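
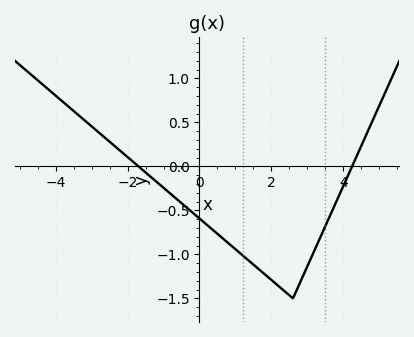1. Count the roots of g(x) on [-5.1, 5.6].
2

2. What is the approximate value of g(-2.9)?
0.421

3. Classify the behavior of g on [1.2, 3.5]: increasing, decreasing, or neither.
neither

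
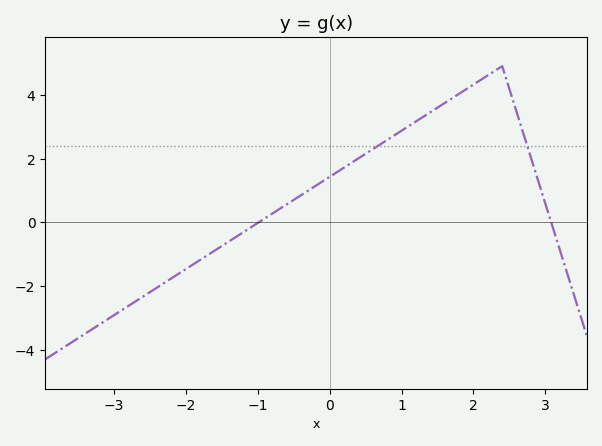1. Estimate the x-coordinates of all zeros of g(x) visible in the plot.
-1, 3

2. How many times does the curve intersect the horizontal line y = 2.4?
2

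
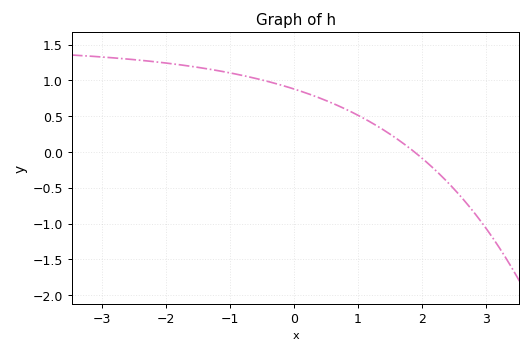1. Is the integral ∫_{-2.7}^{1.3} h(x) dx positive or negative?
positive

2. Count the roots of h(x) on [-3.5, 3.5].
1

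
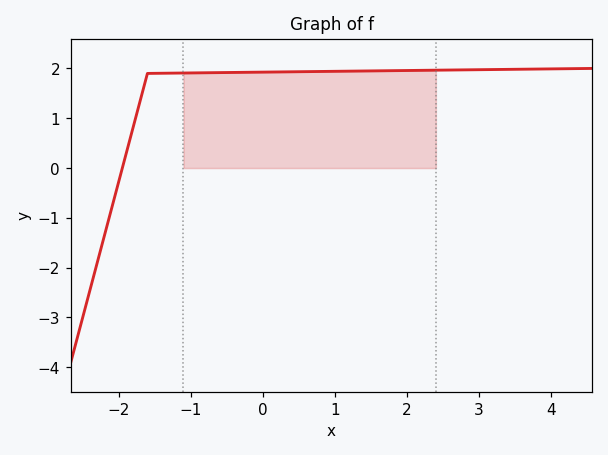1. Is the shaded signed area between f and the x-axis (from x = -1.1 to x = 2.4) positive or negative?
positive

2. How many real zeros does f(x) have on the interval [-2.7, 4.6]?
1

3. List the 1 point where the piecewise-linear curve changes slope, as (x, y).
(-1.6, 1.9)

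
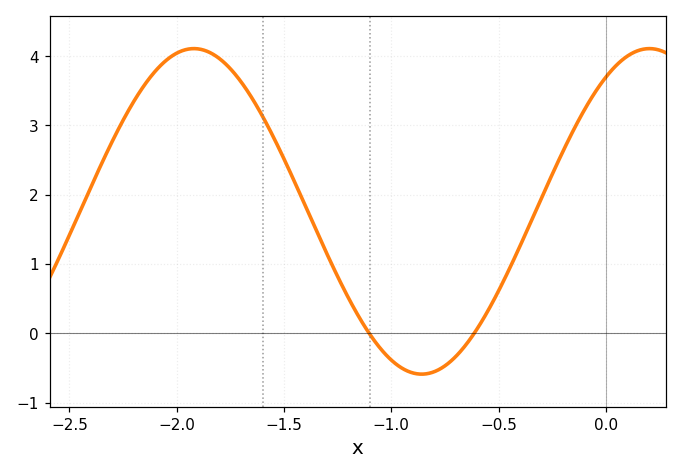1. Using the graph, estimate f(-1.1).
-0.014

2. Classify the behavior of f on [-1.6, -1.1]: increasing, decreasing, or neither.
decreasing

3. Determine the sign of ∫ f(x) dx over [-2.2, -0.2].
positive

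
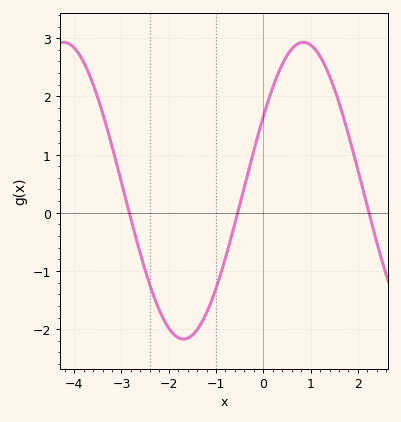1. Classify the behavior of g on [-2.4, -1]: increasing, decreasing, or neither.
neither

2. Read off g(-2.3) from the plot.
-1.47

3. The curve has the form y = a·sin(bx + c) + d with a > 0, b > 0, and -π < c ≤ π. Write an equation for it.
y = 2.55sin(1.24x + 0.522) + 0.38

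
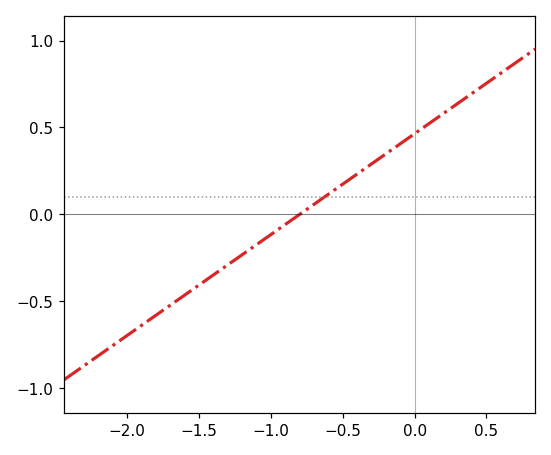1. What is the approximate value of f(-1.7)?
-0.5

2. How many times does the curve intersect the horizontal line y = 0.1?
1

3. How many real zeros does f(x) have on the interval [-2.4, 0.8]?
1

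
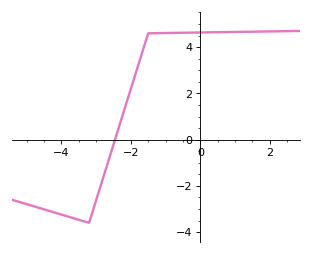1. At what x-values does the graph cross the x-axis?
-2.45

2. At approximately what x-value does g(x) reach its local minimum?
-3.2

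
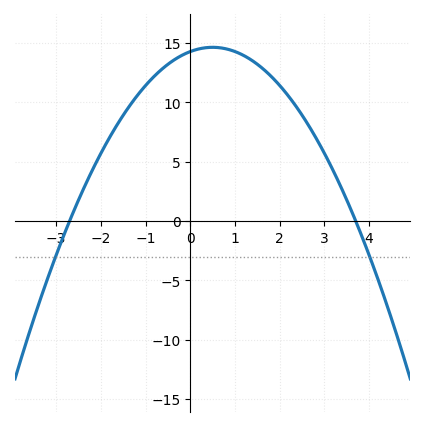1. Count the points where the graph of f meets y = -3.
2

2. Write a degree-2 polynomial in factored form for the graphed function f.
y = -1.43(x + 2.7)(x - 3.7)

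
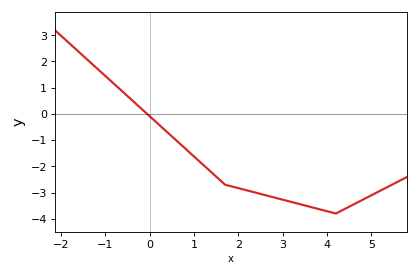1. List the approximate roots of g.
0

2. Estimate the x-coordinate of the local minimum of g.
4.2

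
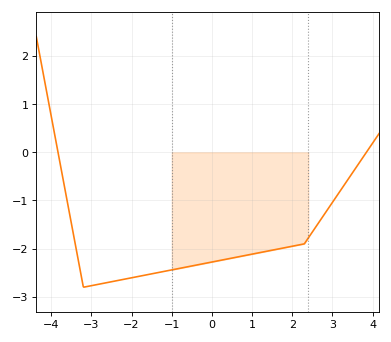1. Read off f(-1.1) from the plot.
-2.46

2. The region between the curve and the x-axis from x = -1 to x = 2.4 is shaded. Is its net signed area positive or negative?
negative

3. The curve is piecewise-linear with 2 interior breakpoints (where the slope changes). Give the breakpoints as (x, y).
(-3.2, -2.8); (2.3, -1.9)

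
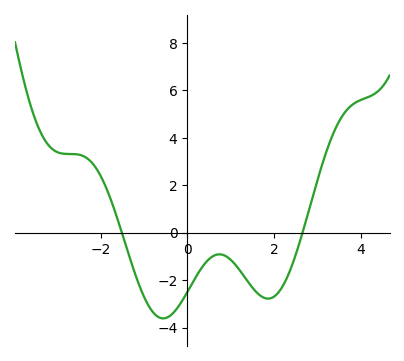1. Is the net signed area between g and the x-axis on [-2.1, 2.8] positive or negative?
negative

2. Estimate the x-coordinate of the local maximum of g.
0.8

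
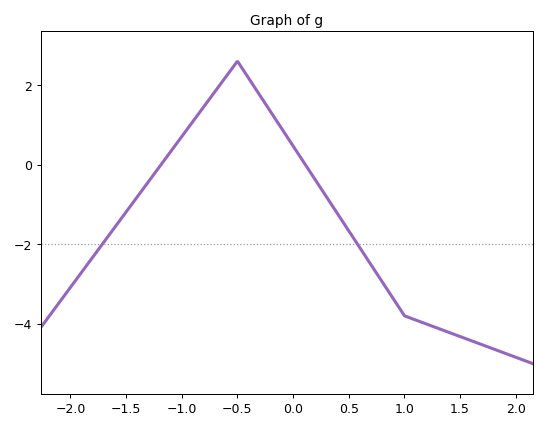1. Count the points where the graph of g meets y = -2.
2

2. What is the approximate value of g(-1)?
0.705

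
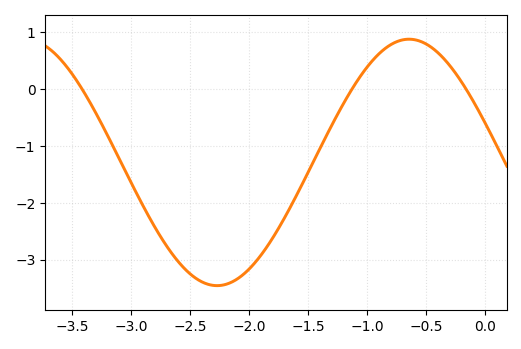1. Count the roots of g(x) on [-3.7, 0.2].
3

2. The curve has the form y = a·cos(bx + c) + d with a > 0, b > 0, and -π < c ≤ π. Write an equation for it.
y = 2.17cos(1.93x + 1.24) - 1.29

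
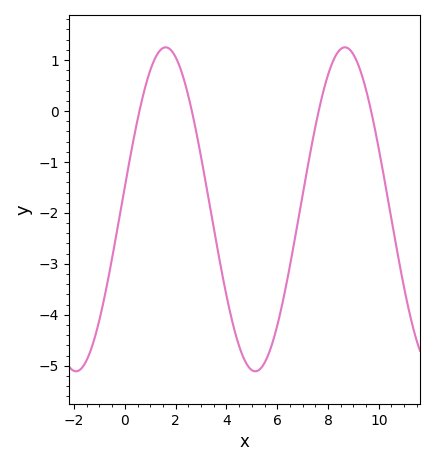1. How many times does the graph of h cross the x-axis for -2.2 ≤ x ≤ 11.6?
4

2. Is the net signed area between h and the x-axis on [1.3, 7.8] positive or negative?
negative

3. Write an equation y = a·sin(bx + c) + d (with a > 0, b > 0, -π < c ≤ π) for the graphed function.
y = 3.18sin(0.89x + 0.142) - 1.93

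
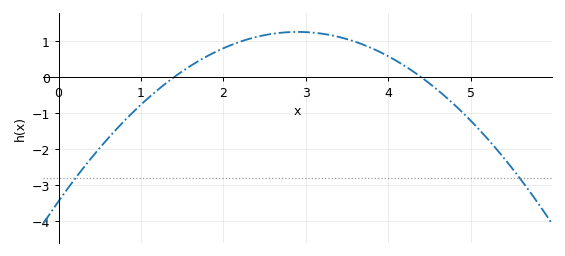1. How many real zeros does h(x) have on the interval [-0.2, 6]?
2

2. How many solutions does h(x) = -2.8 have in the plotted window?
2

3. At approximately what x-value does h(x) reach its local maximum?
2.9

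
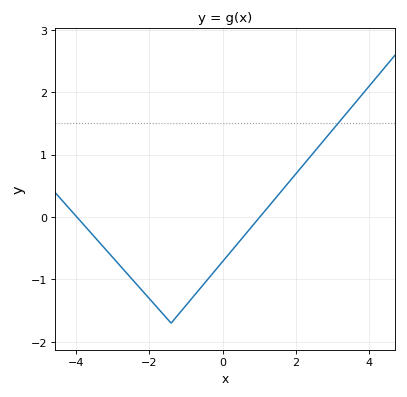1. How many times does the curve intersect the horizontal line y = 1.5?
1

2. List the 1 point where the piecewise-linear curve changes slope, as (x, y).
(-1.4, -1.7)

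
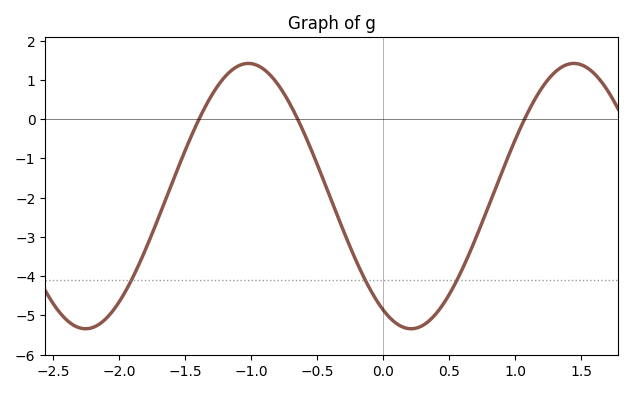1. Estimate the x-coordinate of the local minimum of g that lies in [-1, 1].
0.2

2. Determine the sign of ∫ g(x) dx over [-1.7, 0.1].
negative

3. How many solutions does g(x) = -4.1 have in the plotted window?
3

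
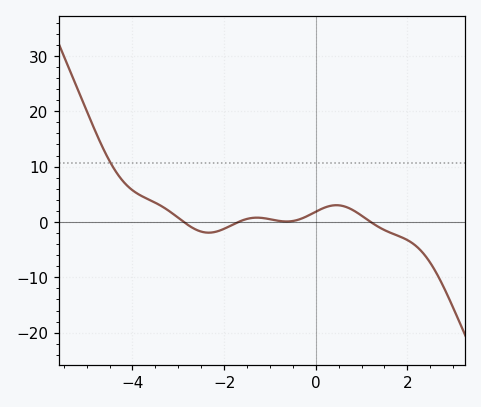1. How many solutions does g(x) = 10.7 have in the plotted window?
1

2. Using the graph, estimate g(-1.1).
0.649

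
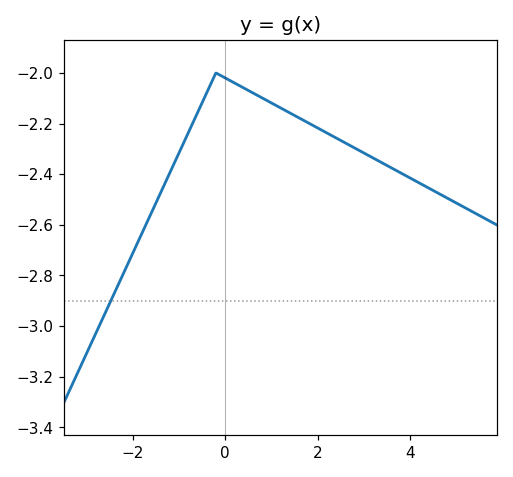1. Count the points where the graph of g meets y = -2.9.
1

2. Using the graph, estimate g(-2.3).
-2.83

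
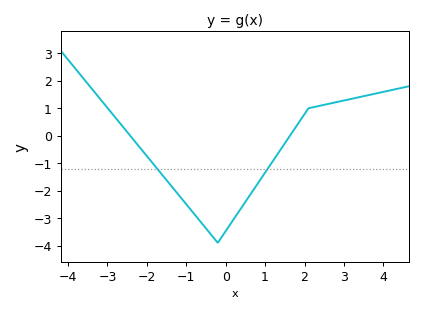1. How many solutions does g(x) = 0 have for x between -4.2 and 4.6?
2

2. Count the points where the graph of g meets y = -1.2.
2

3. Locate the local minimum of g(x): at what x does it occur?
-0.199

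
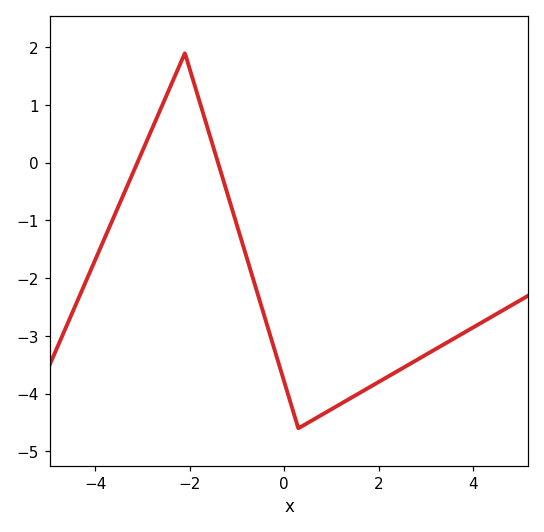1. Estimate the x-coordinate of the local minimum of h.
0.4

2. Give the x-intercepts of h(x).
-3.2, -1.4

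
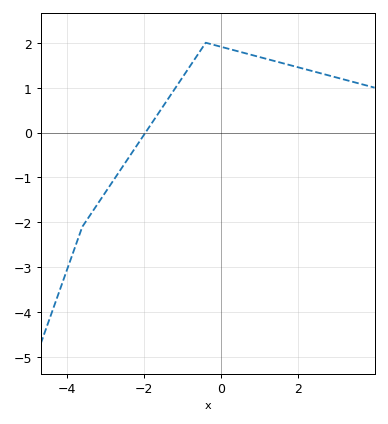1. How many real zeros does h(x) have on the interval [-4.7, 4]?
1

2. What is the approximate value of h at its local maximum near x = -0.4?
2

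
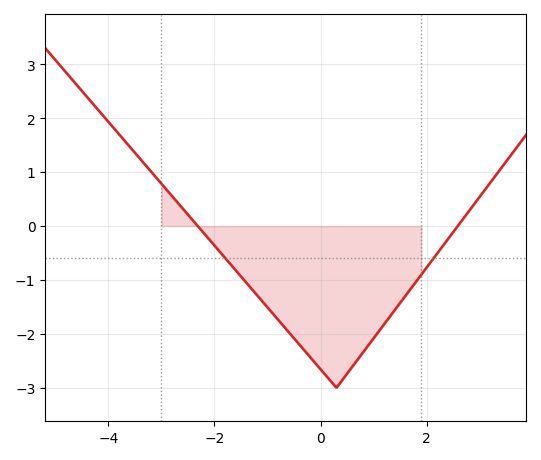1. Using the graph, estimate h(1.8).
-1.03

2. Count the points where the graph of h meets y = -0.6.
2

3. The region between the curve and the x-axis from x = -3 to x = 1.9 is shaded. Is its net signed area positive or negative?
negative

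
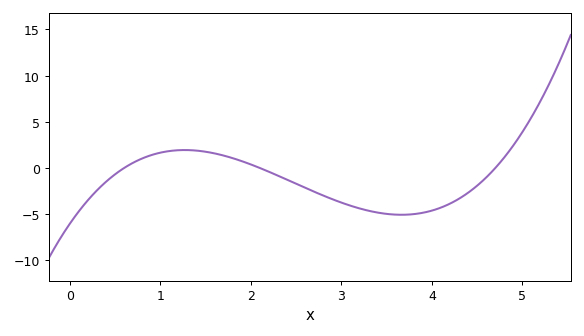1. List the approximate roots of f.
0.6, 2.1, 4.7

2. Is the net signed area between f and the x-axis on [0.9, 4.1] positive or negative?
negative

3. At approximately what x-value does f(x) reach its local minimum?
3.67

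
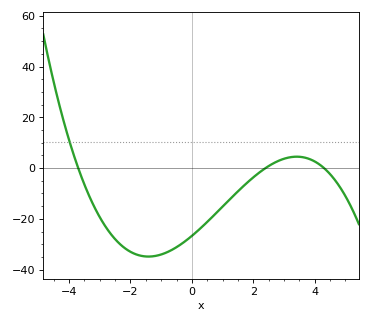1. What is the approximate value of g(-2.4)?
-30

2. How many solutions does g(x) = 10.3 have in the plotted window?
1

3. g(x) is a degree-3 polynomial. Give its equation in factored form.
y = -0.7(x + 3.7)(x - 2.4)(x - 4.3)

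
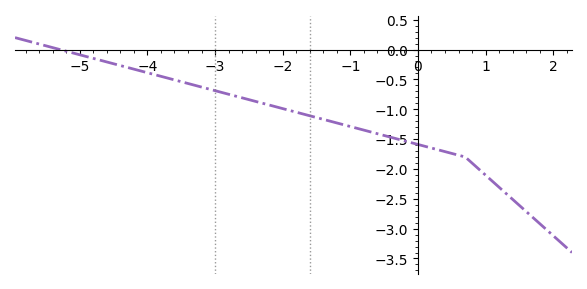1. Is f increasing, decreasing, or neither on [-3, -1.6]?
decreasing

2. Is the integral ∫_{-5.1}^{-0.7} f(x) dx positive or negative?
negative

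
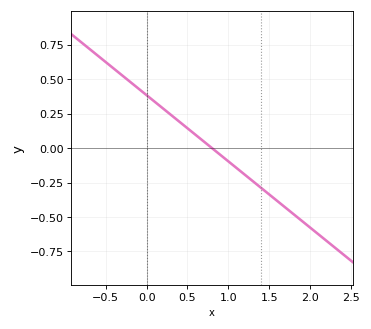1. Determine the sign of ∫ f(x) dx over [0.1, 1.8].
negative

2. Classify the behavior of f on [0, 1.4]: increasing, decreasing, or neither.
decreasing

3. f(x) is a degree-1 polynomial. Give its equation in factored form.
y = -0.48(x - 0.8)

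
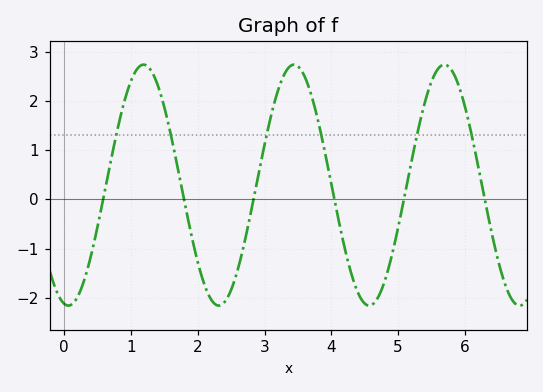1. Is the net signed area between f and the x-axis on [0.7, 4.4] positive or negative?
positive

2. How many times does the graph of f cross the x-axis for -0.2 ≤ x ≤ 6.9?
6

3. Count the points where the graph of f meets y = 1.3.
6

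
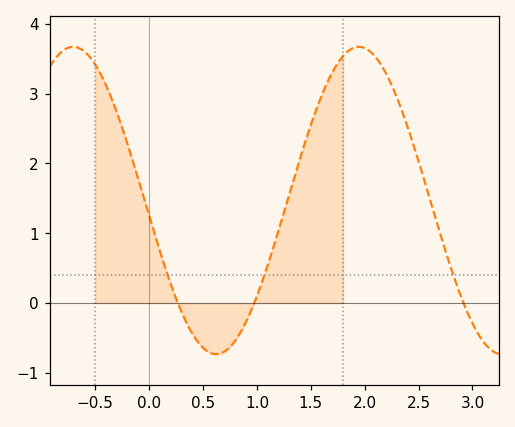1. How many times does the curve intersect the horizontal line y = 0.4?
3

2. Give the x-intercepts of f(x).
0.266, 0.974, 2.92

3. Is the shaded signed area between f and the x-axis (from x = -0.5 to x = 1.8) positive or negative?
positive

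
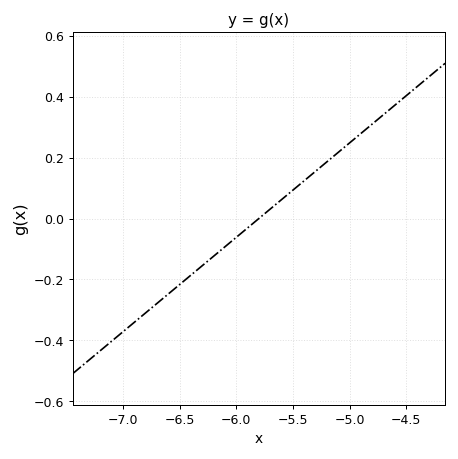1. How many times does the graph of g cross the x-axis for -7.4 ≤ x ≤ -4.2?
1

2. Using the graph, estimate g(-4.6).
0.38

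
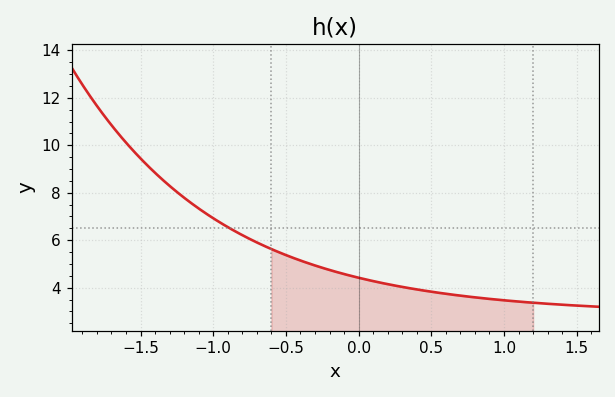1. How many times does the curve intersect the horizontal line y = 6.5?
1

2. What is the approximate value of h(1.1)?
3.4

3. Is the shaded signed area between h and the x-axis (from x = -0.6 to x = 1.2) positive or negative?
positive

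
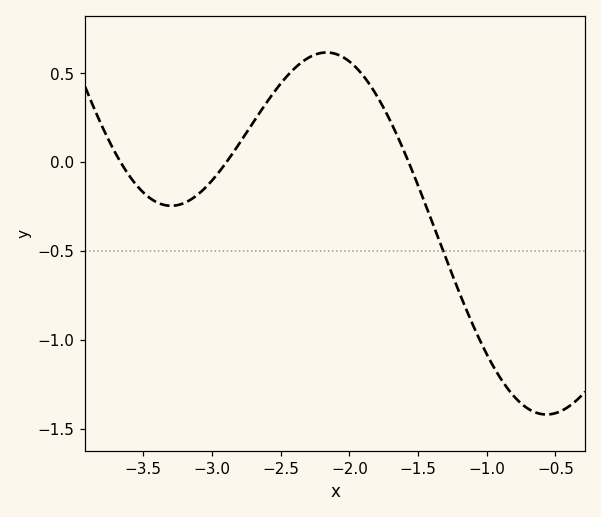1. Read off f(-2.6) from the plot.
0.35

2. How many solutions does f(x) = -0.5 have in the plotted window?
1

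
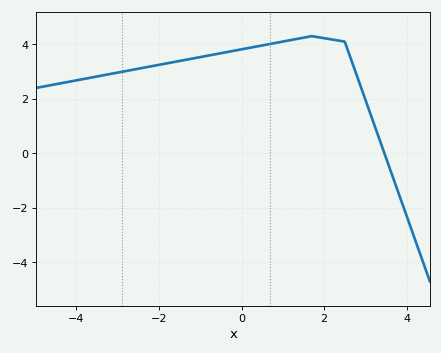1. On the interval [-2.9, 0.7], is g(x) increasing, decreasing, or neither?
increasing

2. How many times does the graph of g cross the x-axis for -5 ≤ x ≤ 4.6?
1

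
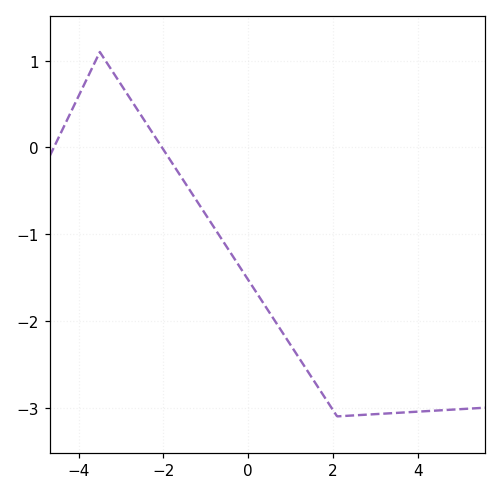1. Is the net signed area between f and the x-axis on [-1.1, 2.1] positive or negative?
negative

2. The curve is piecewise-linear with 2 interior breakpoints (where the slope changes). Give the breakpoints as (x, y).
(-3.5, 1.1); (2.1, -3.1)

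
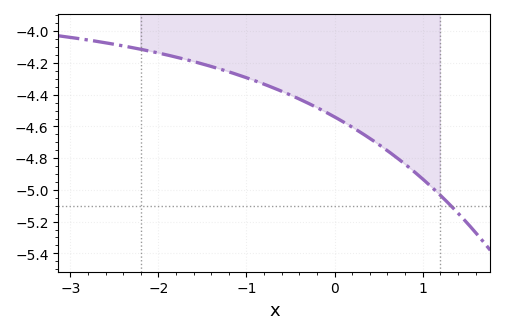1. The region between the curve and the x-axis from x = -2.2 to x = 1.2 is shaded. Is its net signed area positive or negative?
negative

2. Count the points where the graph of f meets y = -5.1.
1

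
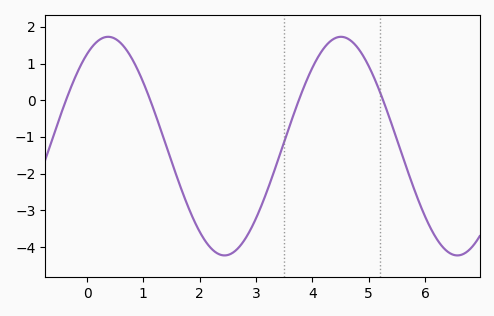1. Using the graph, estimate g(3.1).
-2.86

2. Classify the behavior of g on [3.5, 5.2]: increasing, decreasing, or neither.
neither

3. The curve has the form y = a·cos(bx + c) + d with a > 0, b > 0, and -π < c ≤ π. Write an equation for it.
y = 2.98cos(1.52x - 0.57) - 1.25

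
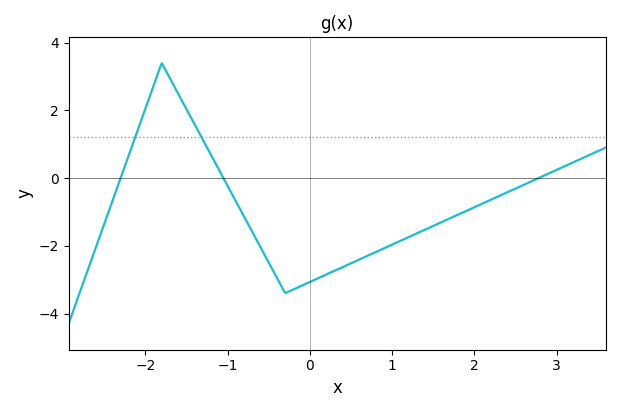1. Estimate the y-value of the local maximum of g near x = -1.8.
3.39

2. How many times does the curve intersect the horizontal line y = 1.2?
2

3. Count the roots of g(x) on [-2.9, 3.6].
3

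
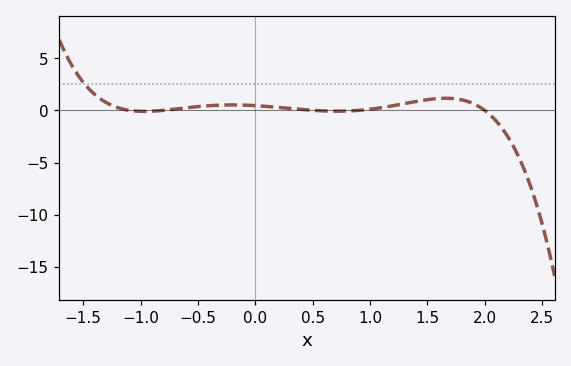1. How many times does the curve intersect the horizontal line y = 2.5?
1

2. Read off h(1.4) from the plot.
0.846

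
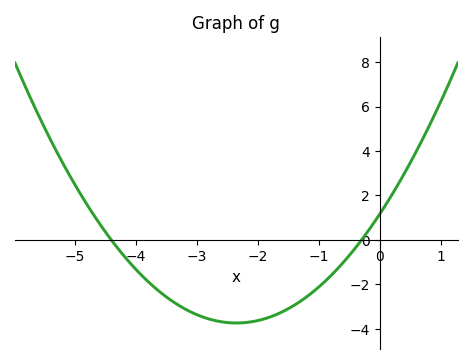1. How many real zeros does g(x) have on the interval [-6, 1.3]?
2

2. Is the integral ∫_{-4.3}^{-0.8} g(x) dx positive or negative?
negative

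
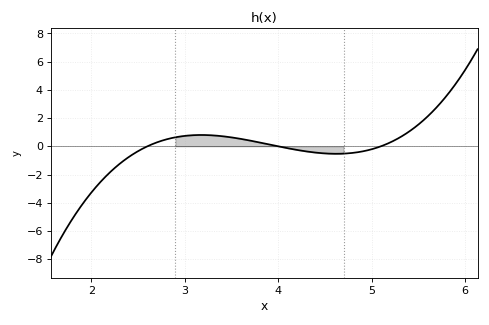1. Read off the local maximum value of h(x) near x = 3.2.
0.8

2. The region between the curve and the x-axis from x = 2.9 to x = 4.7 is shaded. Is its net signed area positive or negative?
positive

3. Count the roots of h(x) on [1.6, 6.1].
3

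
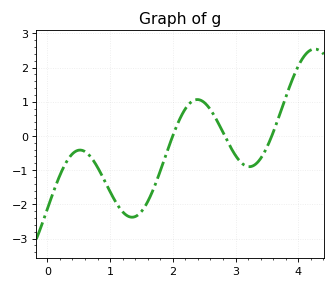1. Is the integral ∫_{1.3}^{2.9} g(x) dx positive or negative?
negative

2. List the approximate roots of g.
2, 2.83, 3.58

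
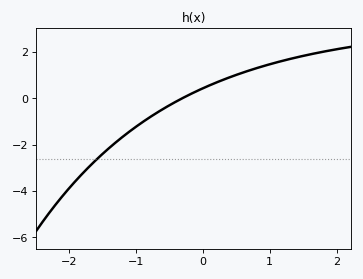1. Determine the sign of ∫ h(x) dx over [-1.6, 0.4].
negative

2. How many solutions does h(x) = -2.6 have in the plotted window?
1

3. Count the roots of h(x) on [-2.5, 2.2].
1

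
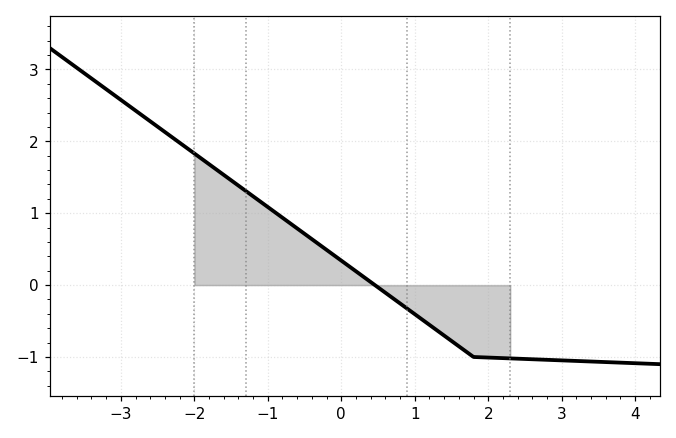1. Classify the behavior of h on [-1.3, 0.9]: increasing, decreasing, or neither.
decreasing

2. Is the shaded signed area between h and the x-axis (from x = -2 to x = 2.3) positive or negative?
positive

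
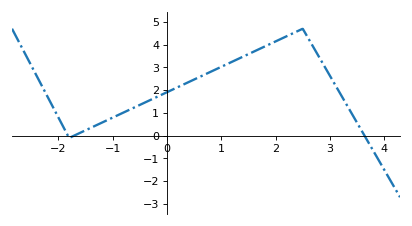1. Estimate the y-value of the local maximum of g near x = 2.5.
4.7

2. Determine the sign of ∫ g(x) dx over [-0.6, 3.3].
positive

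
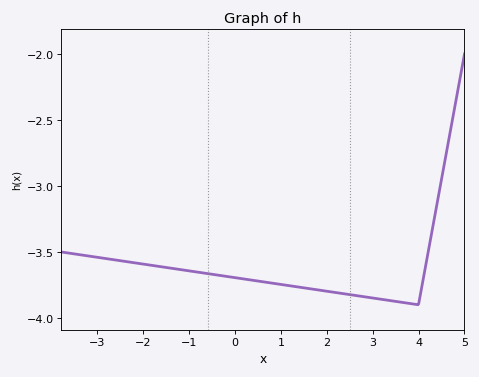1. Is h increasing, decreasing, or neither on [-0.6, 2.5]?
decreasing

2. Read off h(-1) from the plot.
-3.65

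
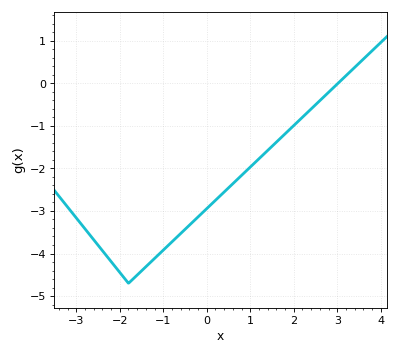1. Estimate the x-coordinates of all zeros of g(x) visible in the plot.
3.02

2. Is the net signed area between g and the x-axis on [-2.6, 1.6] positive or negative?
negative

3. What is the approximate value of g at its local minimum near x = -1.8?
-4.7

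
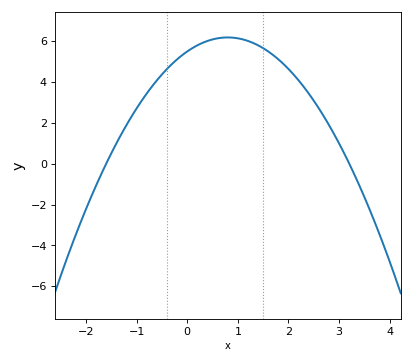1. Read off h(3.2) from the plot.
0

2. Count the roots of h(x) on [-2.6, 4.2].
2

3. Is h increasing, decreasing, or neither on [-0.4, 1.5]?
neither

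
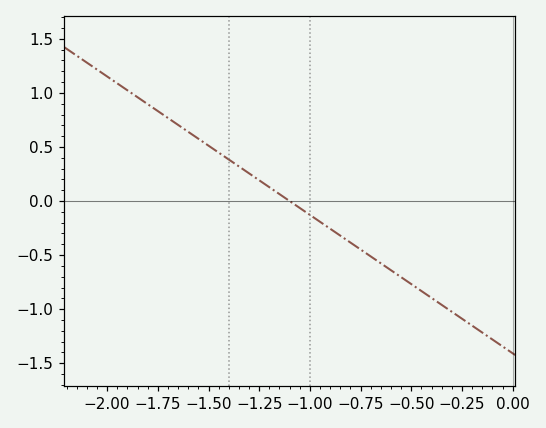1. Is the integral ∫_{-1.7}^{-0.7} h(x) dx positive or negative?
positive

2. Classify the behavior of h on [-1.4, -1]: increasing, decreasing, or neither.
decreasing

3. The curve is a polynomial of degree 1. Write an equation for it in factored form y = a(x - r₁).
y = -1.28(x + 1.1)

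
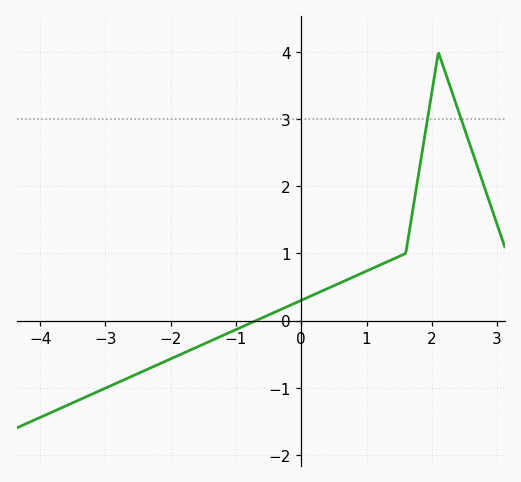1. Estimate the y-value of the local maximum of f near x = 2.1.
4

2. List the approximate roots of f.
-0.7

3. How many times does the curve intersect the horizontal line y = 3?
2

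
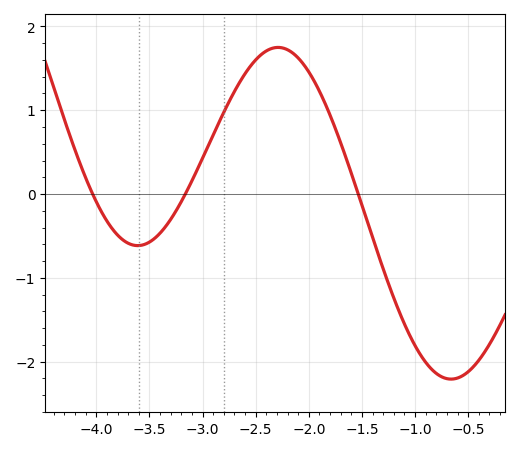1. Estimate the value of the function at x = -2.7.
1.2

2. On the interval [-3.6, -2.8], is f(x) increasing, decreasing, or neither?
increasing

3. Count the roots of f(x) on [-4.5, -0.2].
3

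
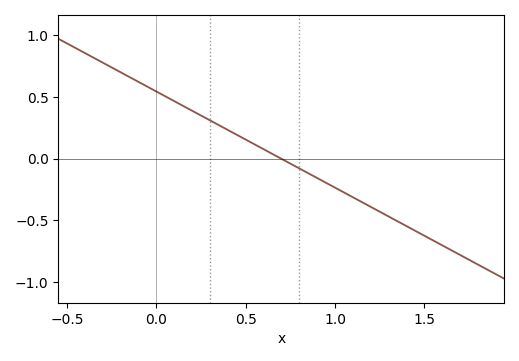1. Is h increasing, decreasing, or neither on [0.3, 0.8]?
decreasing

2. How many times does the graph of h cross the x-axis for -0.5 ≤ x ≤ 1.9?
1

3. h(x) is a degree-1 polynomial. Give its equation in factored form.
y = -0.78(x - 0.7)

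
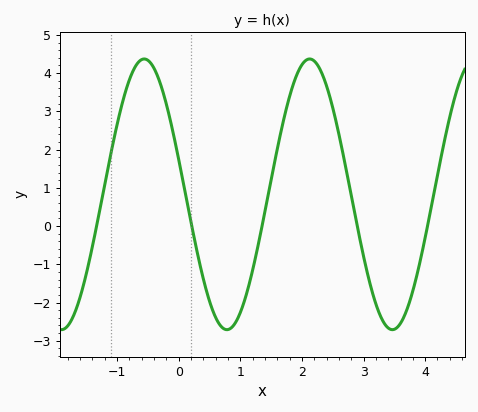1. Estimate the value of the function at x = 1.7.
2.8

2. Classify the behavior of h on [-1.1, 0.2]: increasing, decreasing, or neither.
neither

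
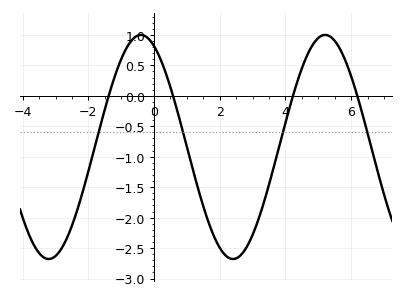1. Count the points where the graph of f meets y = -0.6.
4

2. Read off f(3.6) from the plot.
-1.26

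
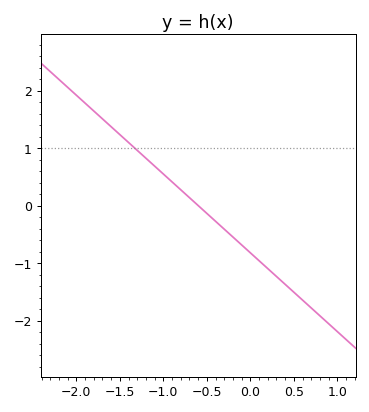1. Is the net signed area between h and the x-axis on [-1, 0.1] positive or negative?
negative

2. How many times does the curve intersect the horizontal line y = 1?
1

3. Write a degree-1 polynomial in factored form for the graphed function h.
y = -1.37(x + 0.6)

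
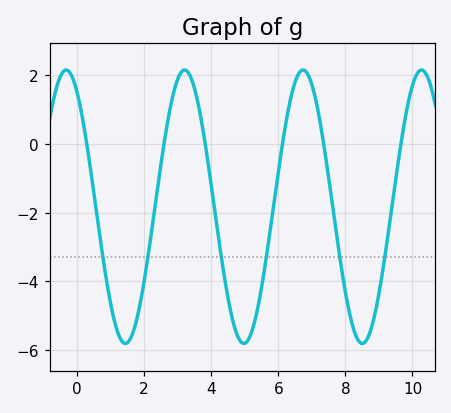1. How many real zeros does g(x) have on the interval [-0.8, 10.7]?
6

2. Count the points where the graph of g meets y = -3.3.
6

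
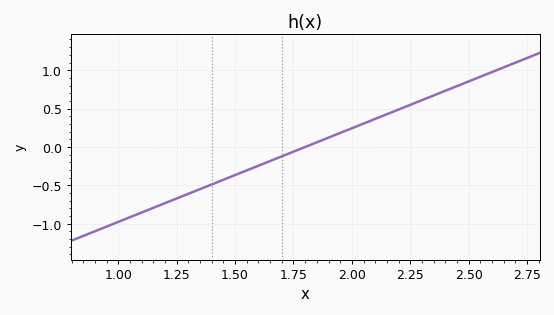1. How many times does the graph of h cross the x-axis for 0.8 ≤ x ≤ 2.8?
1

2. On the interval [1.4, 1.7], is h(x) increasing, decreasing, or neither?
increasing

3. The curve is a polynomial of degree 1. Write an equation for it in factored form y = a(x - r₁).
y = 1.22(x - 1.8)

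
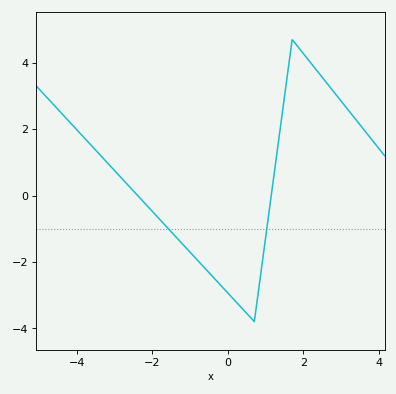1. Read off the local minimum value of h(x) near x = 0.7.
-3.8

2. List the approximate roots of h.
-2.4, 1.2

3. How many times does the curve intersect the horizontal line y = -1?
2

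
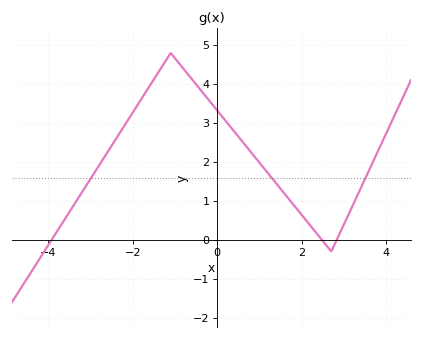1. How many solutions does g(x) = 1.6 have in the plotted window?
3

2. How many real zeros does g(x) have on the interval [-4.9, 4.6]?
3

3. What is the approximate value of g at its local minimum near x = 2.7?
-0.3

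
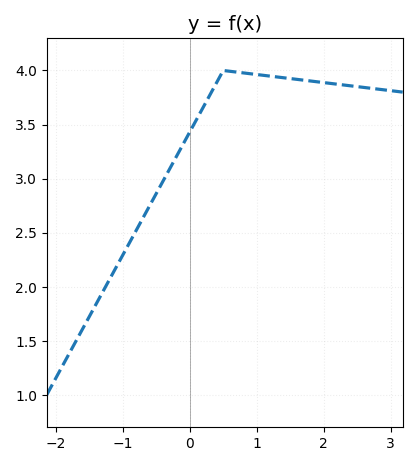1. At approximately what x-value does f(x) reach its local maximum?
0.501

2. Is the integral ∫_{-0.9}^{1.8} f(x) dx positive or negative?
positive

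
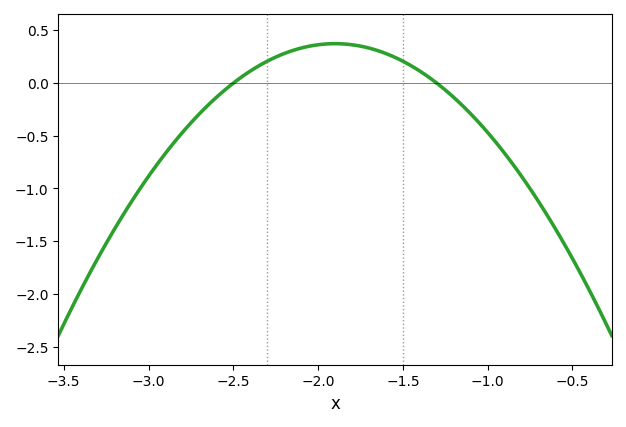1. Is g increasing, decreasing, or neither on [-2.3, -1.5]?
neither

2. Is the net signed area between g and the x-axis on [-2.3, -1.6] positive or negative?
positive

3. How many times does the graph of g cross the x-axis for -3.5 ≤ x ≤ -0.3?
2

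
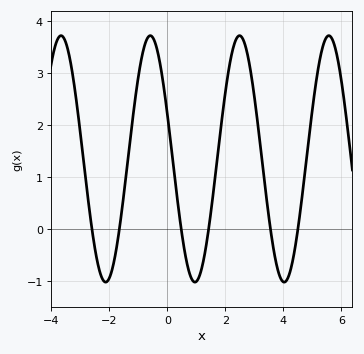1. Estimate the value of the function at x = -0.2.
3.01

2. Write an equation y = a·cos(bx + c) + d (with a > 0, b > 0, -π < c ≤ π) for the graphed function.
y = 2.37cos(2.04x + 1.2) + 1.35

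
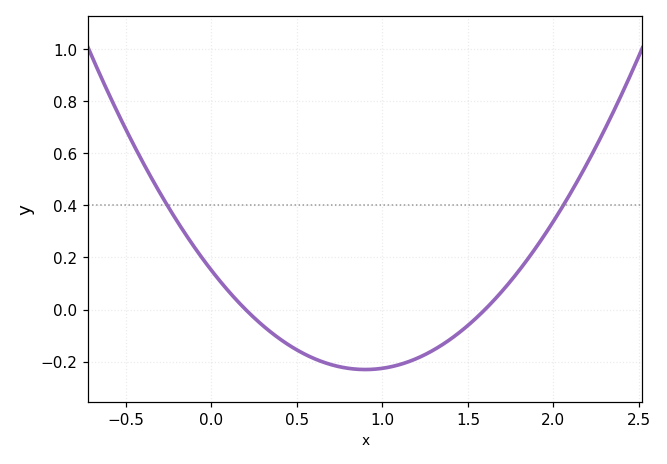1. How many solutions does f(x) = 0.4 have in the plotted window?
2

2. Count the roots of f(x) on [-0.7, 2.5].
2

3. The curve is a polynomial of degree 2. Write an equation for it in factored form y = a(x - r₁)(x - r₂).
y = 0.47(x - 0.2)(x - 1.6)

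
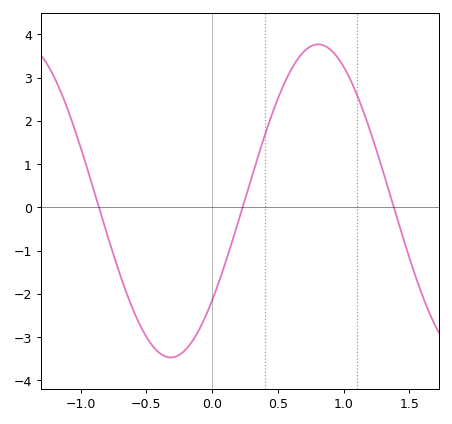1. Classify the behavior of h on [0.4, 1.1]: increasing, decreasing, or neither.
neither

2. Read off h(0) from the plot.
-2.15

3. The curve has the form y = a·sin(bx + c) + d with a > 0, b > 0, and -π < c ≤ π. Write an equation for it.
y = 3.62sin(2.8x - 0.69) + 0.15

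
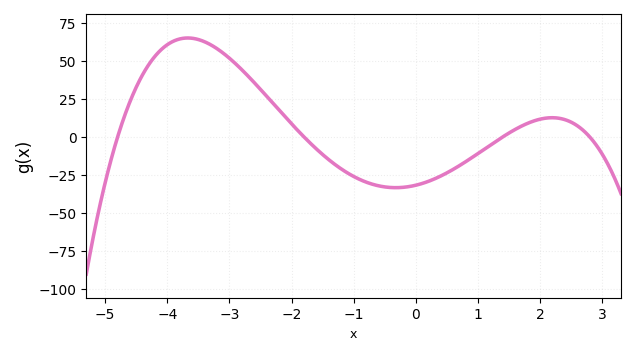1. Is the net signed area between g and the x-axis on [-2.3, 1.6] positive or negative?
negative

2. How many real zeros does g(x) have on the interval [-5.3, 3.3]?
4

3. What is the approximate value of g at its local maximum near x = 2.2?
12.6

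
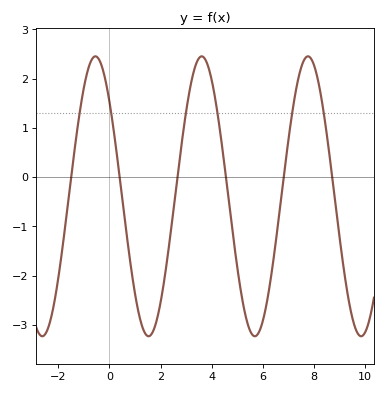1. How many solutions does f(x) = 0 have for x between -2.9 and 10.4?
6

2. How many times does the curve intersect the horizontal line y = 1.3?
6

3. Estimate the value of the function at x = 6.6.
-1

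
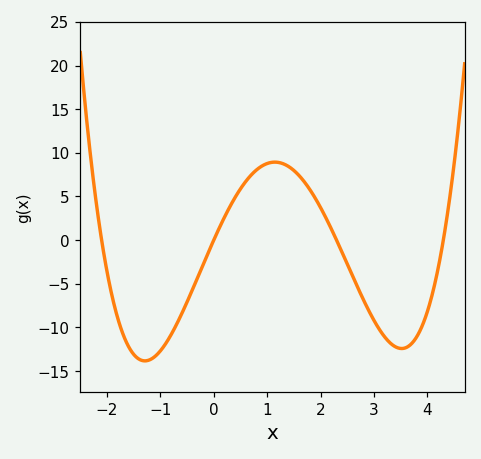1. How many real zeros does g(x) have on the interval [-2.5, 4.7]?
4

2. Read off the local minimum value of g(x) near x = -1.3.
-13.8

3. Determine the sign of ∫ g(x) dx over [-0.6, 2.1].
positive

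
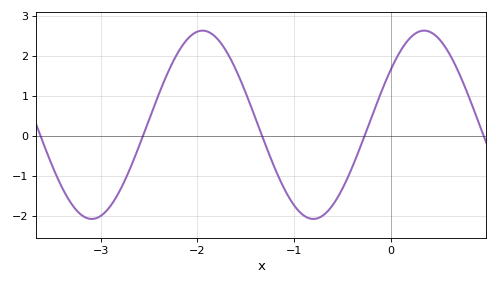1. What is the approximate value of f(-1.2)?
-0.8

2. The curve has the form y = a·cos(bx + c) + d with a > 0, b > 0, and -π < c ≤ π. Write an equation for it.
y = 2.35cos(2.7x - 0.95) + 0.28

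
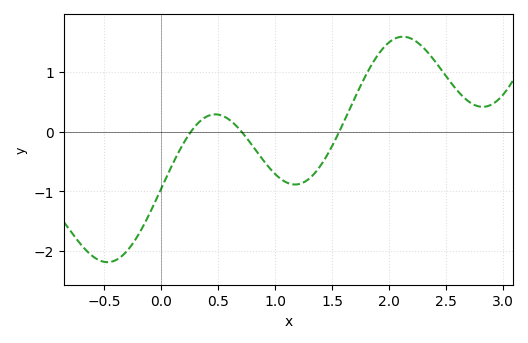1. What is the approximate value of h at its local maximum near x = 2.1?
1.6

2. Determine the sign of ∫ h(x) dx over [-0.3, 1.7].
negative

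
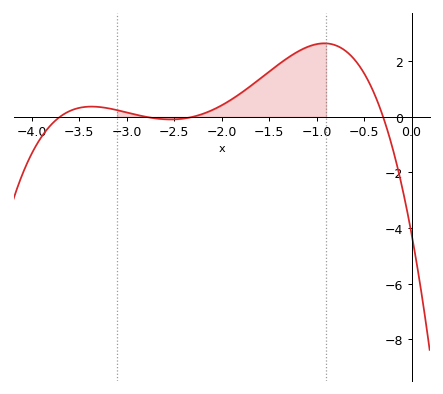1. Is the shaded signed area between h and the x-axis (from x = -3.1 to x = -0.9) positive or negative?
positive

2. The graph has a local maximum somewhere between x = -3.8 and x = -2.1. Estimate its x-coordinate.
-3.37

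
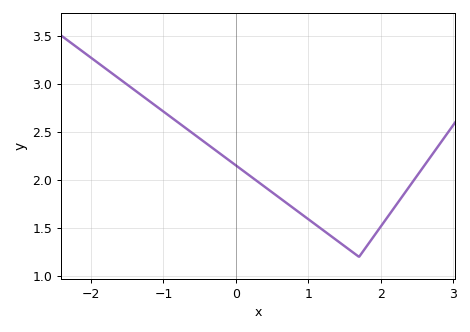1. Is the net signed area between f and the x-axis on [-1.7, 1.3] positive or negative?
positive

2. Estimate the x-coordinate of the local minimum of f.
1.7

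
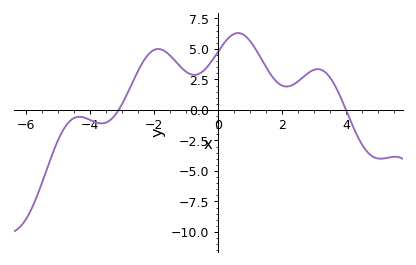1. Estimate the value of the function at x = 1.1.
5.32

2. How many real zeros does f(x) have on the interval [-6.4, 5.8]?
2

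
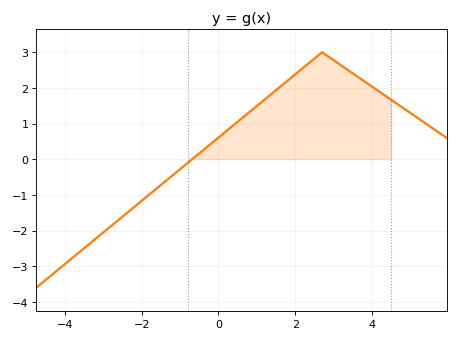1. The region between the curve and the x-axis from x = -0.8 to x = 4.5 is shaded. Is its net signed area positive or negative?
positive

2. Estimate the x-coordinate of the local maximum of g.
2.7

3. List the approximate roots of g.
-0.685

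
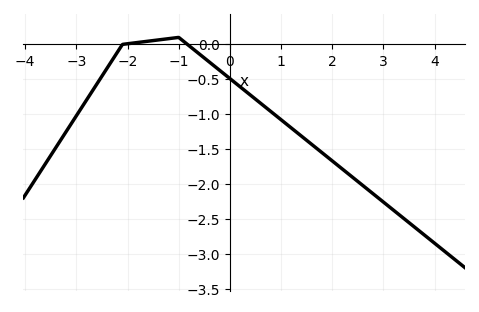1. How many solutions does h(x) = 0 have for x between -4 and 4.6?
2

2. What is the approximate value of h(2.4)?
-1.91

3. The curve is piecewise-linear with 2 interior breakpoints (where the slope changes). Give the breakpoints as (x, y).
(-2.1, 0); (-1, 0.1)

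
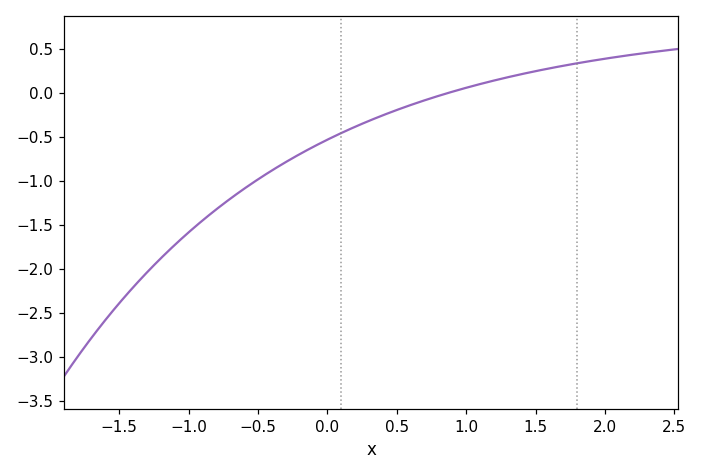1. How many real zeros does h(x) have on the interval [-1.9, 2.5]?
1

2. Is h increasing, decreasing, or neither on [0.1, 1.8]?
increasing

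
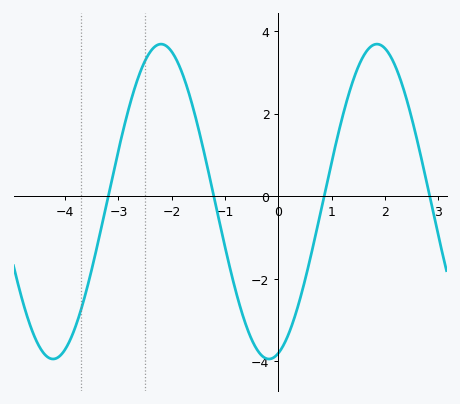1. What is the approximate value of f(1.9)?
3.67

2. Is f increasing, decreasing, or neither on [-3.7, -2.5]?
increasing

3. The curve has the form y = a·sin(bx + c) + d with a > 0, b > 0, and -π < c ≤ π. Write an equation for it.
y = 3.81sin(1.55x - 1.3) - 0.13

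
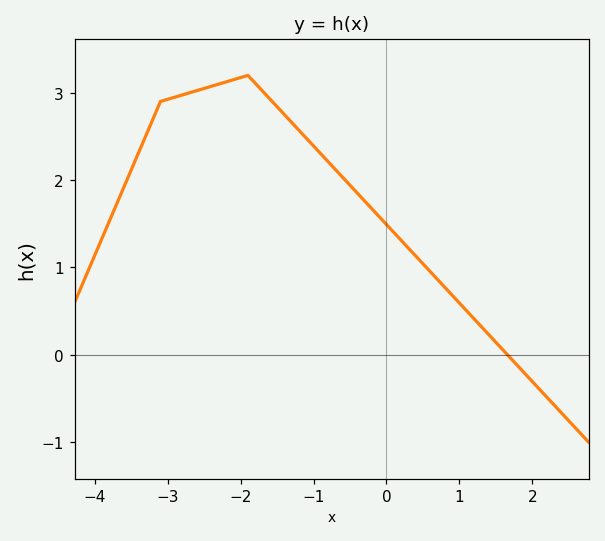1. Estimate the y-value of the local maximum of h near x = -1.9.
3.2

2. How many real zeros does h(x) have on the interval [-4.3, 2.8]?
1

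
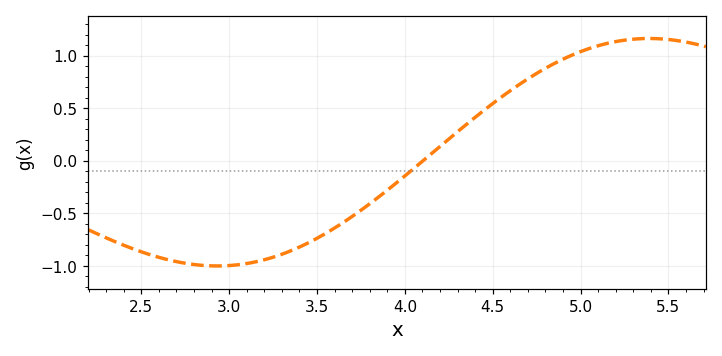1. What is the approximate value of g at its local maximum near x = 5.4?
1.15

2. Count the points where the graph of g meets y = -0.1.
1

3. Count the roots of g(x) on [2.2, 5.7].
1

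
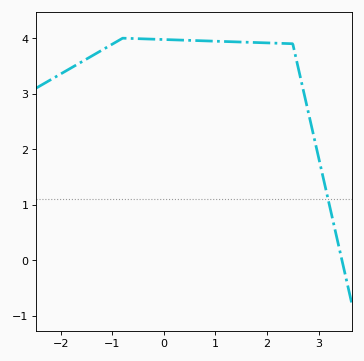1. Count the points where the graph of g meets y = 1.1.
1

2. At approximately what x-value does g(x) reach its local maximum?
-0.799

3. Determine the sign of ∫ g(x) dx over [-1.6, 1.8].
positive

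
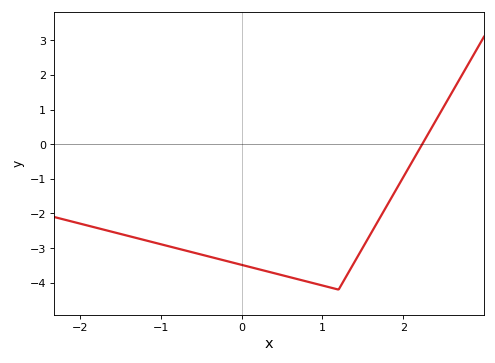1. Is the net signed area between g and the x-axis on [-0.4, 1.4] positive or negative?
negative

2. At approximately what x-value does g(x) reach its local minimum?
1.2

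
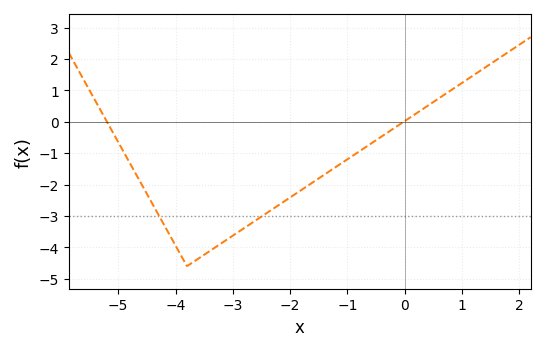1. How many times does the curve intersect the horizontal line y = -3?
2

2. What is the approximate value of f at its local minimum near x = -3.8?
-4.6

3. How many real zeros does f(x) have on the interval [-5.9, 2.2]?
2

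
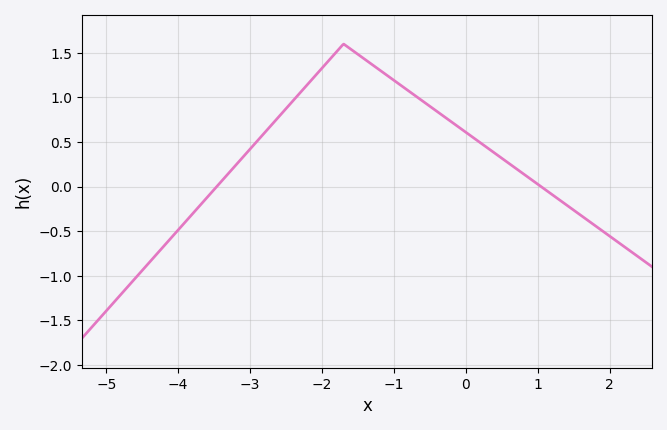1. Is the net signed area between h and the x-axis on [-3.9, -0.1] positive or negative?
positive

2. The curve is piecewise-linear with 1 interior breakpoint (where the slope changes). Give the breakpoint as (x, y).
(-1.7, 1.6)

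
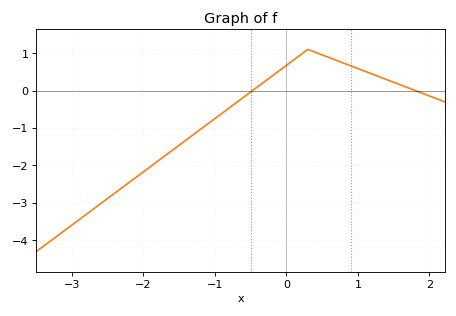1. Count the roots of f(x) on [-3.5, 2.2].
2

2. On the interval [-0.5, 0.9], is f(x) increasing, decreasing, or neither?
neither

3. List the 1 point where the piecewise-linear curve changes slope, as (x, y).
(0.3, 1.1)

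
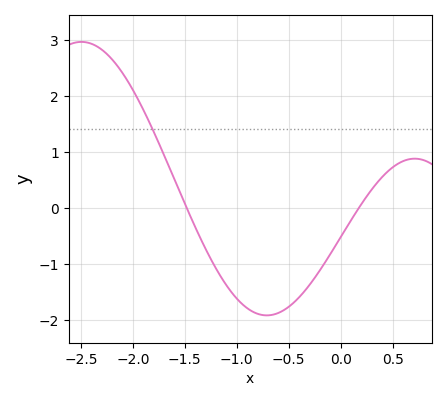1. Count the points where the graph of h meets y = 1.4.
1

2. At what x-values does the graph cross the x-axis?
-1.48, 0.174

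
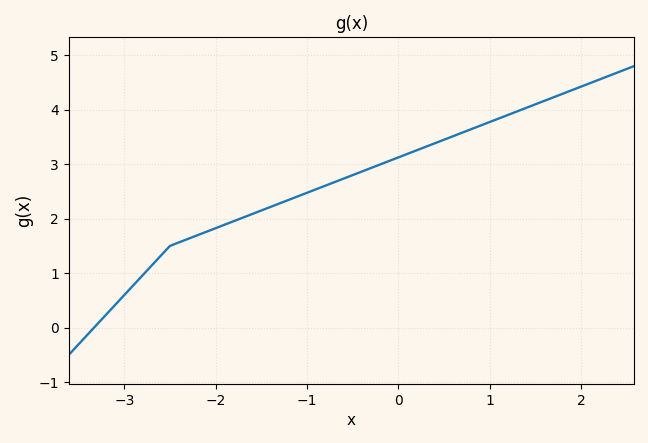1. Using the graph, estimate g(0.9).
3.71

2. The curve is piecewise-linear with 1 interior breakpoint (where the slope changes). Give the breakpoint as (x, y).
(-2.5, 1.5)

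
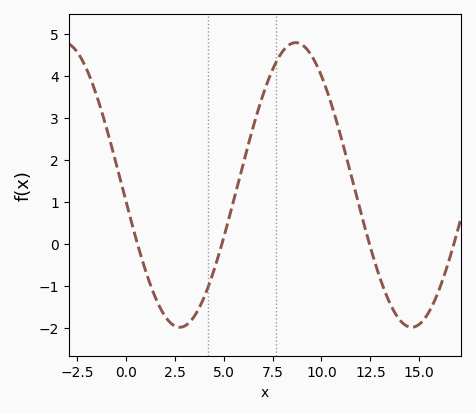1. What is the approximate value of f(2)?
-1.7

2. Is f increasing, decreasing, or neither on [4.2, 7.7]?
increasing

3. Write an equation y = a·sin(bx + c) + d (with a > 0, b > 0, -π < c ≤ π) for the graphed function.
y = 3.39sin(0.53x - 3) + 1.4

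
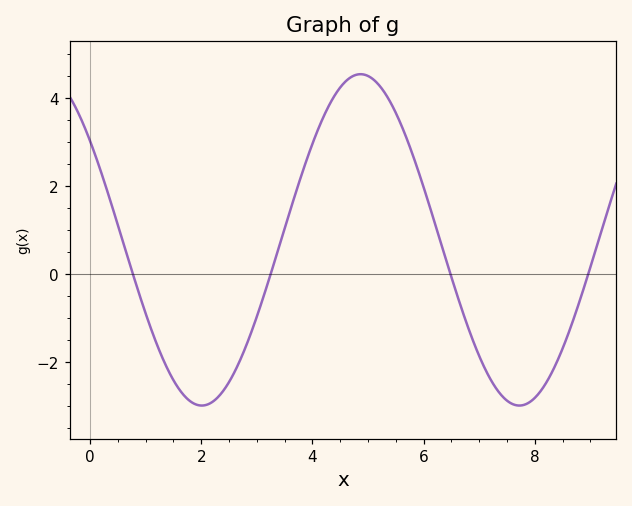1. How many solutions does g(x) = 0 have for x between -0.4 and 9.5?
4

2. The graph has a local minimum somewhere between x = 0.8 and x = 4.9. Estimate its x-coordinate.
2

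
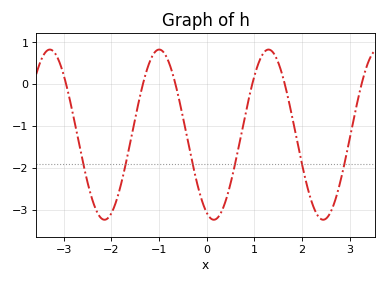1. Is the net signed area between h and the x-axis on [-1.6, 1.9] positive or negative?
negative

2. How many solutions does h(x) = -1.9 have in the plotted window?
6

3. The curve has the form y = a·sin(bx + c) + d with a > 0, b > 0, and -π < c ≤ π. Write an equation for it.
y = 2.03sin(2.74x - 1.98) - 1.2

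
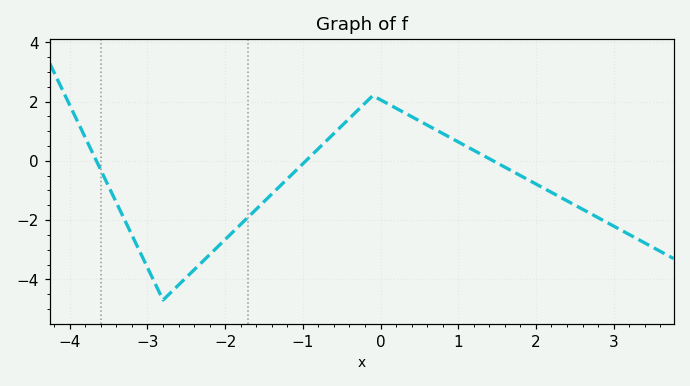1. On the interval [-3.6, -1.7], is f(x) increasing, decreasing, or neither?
neither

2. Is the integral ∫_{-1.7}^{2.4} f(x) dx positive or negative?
positive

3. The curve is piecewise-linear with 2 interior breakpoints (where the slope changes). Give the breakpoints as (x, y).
(-2.8, -4.7); (-0.1, 2.2)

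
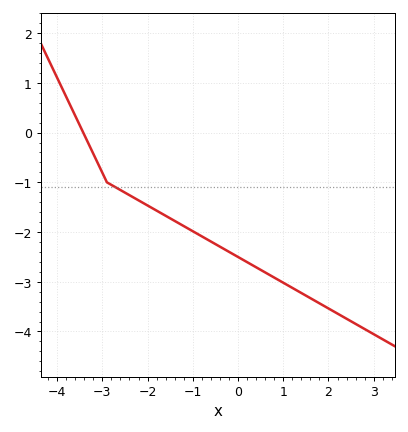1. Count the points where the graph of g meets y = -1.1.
1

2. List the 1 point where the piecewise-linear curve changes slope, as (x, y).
(-2.9, -1)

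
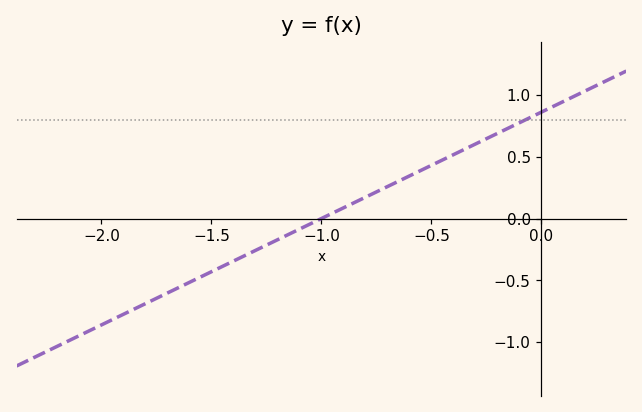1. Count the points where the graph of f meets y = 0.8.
1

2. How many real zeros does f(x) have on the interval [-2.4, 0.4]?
1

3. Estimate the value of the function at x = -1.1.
-0.086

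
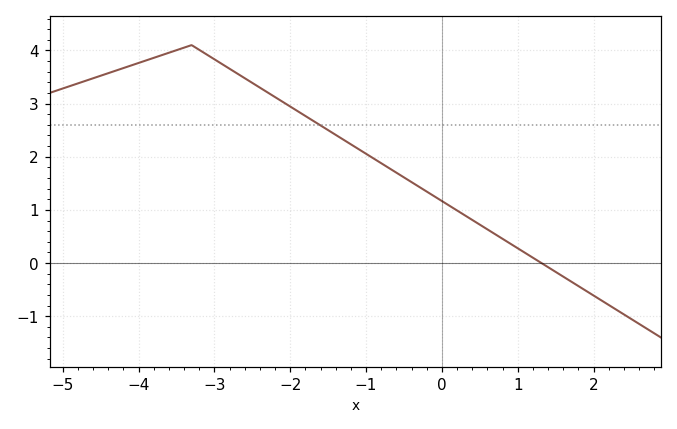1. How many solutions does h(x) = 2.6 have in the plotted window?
1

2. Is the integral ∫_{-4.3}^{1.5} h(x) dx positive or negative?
positive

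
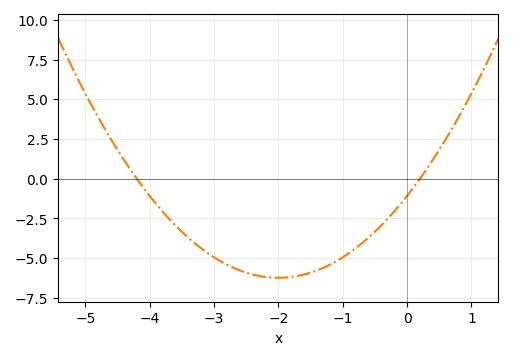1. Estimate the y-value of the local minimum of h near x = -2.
-6.2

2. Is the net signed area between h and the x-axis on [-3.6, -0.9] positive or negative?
negative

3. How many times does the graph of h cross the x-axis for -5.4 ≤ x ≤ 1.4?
2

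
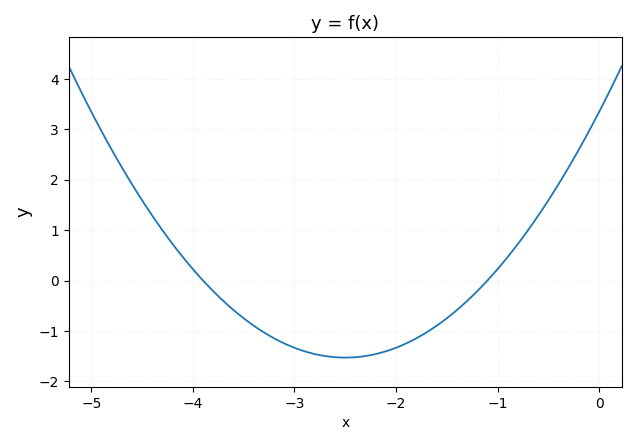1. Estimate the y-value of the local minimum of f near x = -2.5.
-1.53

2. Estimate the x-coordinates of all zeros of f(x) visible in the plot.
-3.9, -1.1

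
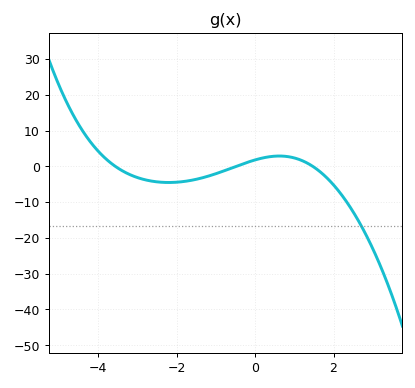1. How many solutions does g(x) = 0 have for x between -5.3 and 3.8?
3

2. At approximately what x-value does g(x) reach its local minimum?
-2.2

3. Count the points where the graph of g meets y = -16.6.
1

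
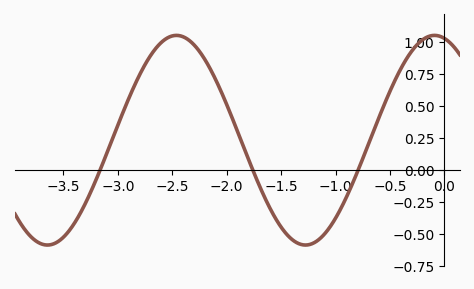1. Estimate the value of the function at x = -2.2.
0.86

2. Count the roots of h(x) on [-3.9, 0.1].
3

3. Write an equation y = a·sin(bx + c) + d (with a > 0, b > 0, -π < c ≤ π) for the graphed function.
y = 0.82sin(2.65x + 1.81) + 0.23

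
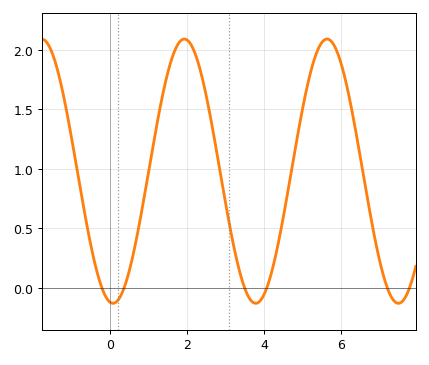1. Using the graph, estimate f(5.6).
2.1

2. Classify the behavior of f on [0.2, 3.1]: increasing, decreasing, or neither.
neither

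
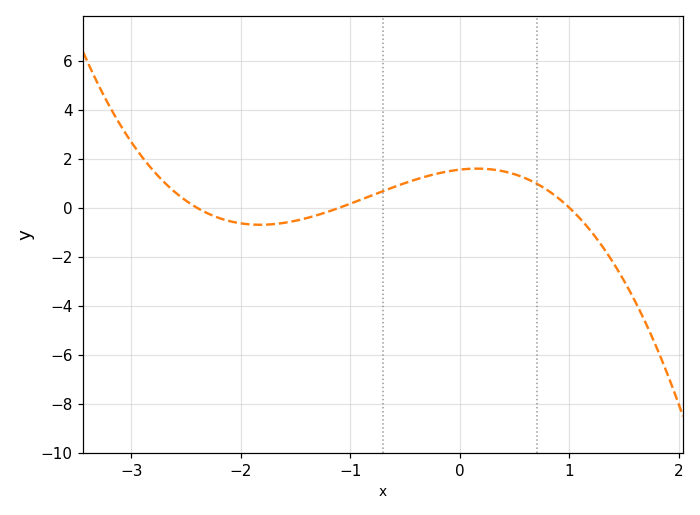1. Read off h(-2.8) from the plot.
1.6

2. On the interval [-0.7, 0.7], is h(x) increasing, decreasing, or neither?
neither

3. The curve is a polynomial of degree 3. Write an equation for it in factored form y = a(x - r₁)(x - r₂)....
y = -0.59(x + 2.4)(x + 1.1)(x - 1)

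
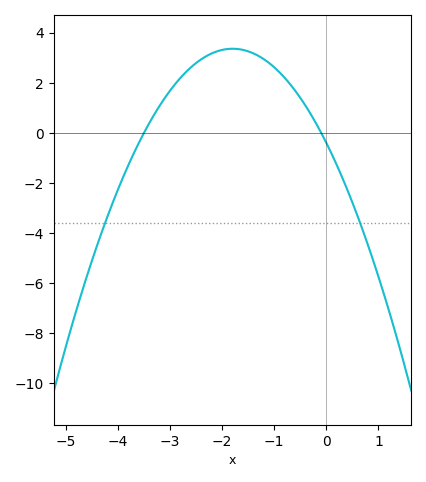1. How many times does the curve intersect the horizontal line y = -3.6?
2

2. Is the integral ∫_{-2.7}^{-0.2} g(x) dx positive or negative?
positive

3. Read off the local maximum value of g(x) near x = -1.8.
3.35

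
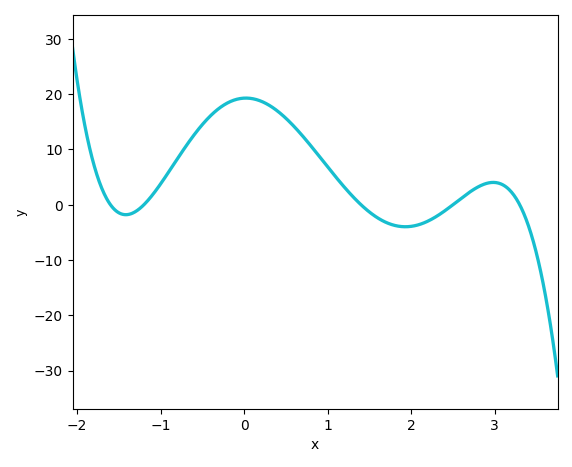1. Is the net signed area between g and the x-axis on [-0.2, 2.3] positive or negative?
positive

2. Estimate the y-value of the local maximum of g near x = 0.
19.3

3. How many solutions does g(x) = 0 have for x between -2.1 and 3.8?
5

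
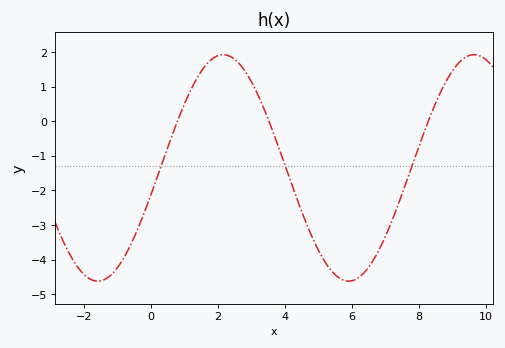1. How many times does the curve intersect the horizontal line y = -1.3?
3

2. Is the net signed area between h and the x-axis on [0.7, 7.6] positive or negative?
negative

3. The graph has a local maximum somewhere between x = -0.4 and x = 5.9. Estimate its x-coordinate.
2.16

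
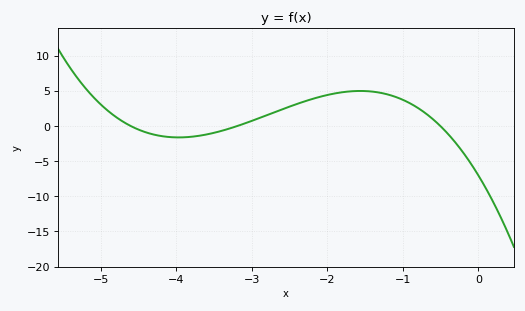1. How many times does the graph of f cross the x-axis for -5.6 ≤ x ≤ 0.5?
3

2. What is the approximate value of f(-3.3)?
-0.346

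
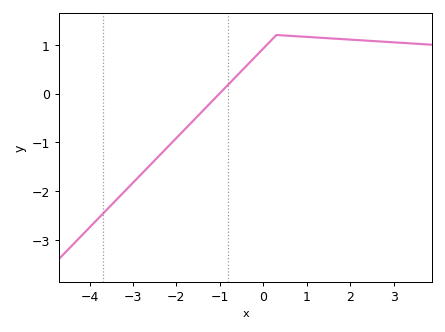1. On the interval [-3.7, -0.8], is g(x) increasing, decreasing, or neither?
increasing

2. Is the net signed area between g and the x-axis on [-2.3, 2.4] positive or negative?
positive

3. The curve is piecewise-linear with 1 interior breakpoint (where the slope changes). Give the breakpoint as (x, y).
(0.3, 1.2)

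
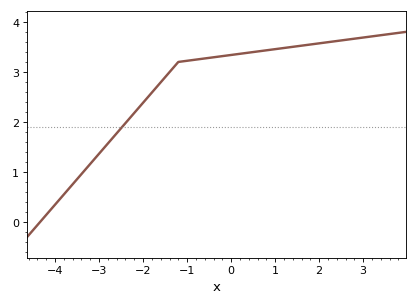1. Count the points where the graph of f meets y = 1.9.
1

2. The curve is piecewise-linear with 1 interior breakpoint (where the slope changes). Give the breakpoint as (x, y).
(-1.2, 3.2)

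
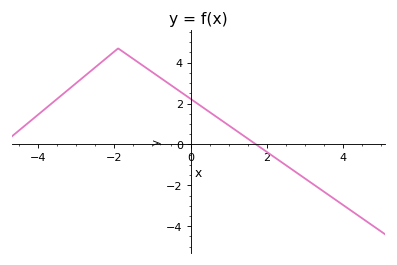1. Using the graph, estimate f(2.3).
-0.8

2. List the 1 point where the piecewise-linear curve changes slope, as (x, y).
(-1.9, 4.7)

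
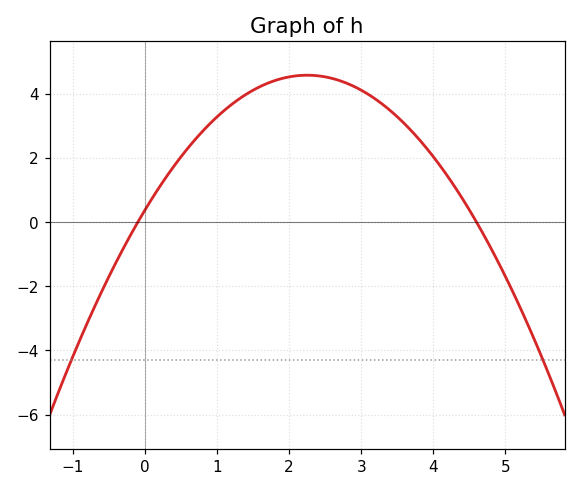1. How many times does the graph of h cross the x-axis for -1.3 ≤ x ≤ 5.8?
2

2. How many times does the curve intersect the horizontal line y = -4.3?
2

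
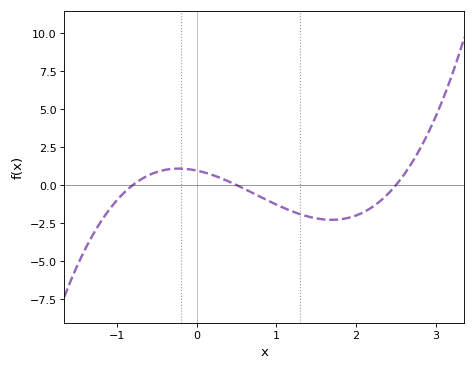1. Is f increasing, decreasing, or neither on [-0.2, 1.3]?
decreasing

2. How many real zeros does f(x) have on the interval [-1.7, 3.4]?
3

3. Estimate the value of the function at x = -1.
-0.998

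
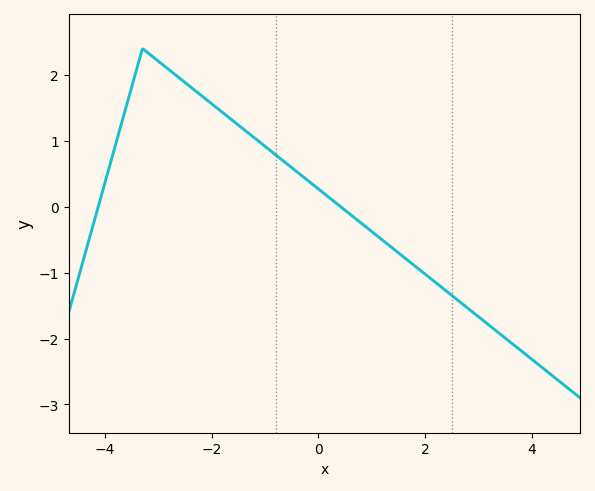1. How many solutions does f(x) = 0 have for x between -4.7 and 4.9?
2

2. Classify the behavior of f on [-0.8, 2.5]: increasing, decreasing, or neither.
decreasing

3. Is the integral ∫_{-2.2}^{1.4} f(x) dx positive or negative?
positive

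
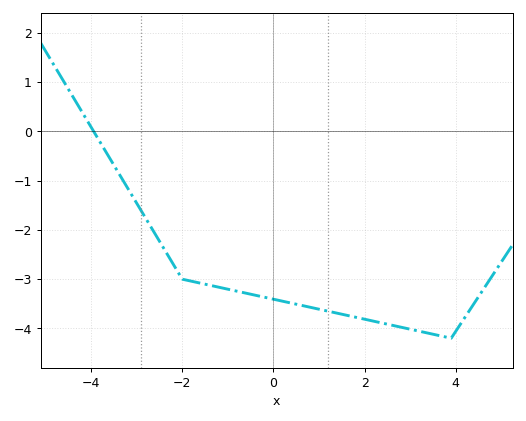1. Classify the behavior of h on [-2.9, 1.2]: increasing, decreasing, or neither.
decreasing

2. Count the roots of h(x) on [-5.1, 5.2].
1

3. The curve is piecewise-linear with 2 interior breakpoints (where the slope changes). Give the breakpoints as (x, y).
(-2, -3); (3.9, -4.2)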